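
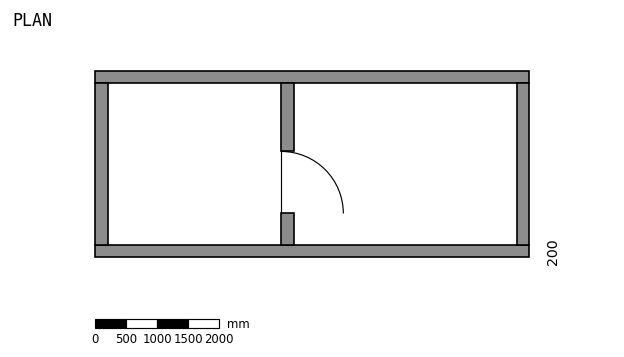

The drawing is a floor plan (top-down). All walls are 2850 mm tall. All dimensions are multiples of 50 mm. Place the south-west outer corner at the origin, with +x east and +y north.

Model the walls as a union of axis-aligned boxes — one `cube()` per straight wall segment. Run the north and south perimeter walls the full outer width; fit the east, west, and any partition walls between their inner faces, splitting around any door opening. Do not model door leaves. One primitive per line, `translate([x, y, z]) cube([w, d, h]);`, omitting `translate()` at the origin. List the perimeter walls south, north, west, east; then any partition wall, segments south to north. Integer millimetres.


cube([7000, 200, 2850]);
translate([0, 2800, 0]) cube([7000, 200, 2850]);
translate([0, 200, 0]) cube([200, 2600, 2850]);
translate([6800, 200, 0]) cube([200, 2600, 2850]);
translate([3000, 200, 0]) cube([200, 500, 2850]);
translate([3000, 1700, 0]) cube([200, 1100, 2850]);


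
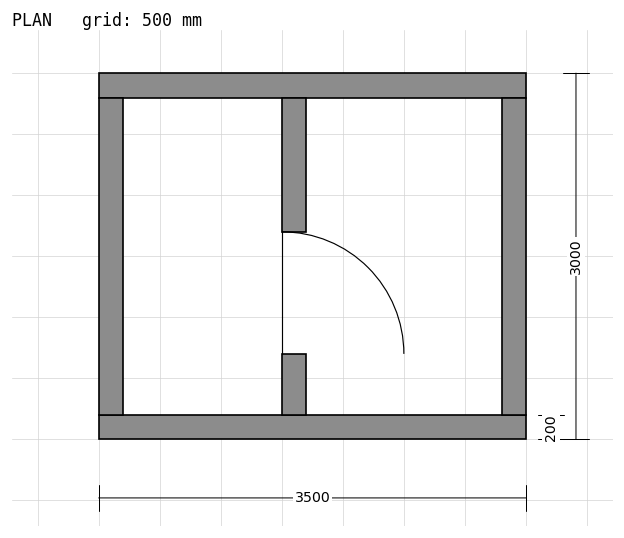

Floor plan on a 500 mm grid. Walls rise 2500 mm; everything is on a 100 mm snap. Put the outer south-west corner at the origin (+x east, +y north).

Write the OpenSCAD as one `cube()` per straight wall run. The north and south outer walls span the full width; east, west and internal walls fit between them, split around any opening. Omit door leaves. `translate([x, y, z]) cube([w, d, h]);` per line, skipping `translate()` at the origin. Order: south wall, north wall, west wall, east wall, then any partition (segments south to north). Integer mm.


cube([3500, 200, 2500]);
translate([0, 2800, 0]) cube([3500, 200, 2500]);
translate([0, 200, 0]) cube([200, 2600, 2500]);
translate([3300, 200, 0]) cube([200, 2600, 2500]);
translate([1500, 200, 0]) cube([200, 500, 2500]);
translate([1500, 1700, 0]) cube([200, 1100, 2500]);


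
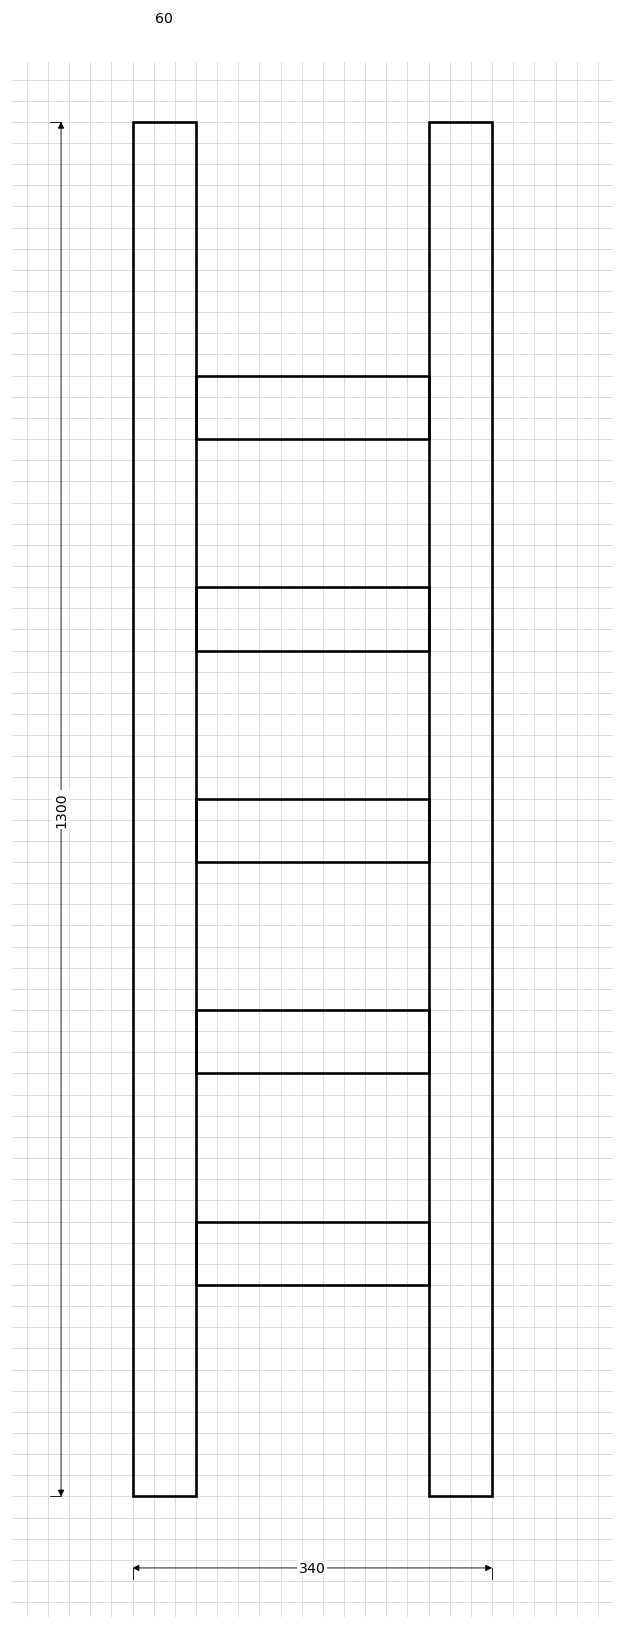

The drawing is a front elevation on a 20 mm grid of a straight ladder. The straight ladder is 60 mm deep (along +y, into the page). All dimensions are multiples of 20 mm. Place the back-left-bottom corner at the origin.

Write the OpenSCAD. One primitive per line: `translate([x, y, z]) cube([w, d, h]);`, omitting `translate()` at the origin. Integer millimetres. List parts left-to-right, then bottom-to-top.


cube([60, 60, 1300]);
translate([60, 0, 200]) cube([220, 60, 60]);
translate([60, 0, 400]) cube([220, 60, 60]);
translate([60, 0, 600]) cube([220, 60, 60]);
translate([60, 0, 800]) cube([220, 60, 60]);
translate([60, 0, 1000]) cube([220, 60, 60]);
translate([280, 0, 0]) cube([60, 60, 1300]);


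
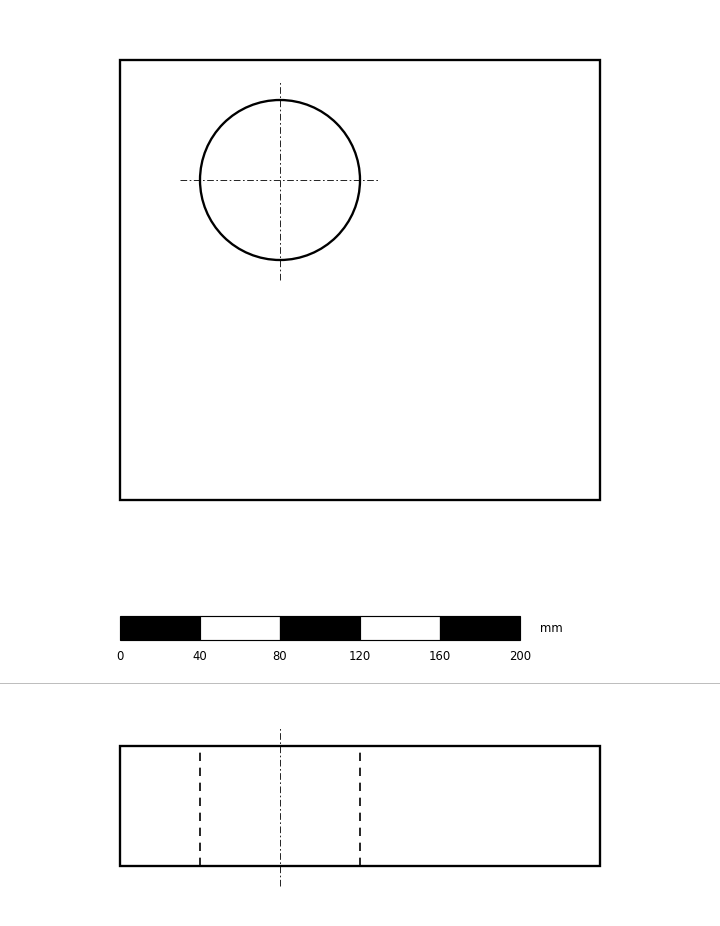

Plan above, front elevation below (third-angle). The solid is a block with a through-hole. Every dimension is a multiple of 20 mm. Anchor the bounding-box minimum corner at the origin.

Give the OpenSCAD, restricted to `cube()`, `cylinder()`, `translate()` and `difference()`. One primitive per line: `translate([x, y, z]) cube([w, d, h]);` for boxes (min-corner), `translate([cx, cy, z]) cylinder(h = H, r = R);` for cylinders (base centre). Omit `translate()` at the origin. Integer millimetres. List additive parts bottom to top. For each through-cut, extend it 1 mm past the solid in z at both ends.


difference() {
  cube([240, 220, 60]);
  translate([80, 160, -1]) cylinder(h = 62, r = 40);
}


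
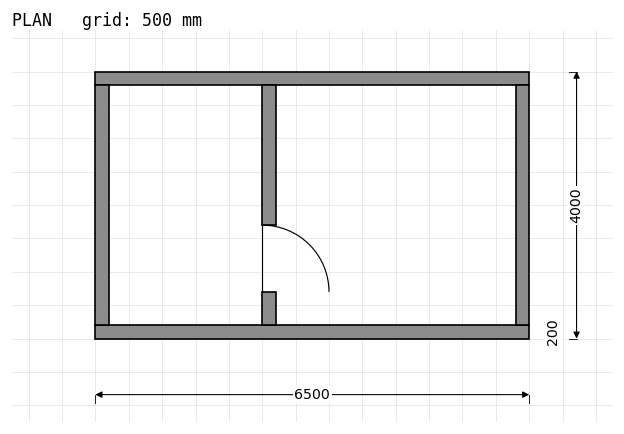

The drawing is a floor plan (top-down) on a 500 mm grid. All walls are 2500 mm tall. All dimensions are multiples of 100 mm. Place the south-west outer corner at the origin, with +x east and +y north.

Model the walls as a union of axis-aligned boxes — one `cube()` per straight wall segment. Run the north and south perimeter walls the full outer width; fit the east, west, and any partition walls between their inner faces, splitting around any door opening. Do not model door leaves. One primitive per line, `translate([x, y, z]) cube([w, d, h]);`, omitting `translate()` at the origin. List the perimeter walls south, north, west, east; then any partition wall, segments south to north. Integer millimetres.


cube([6500, 200, 2500]);
translate([0, 3800, 0]) cube([6500, 200, 2500]);
translate([0, 200, 0]) cube([200, 3600, 2500]);
translate([6300, 200, 0]) cube([200, 3600, 2500]);
translate([2500, 200, 0]) cube([200, 500, 2500]);
translate([2500, 1700, 0]) cube([200, 2100, 2500]);


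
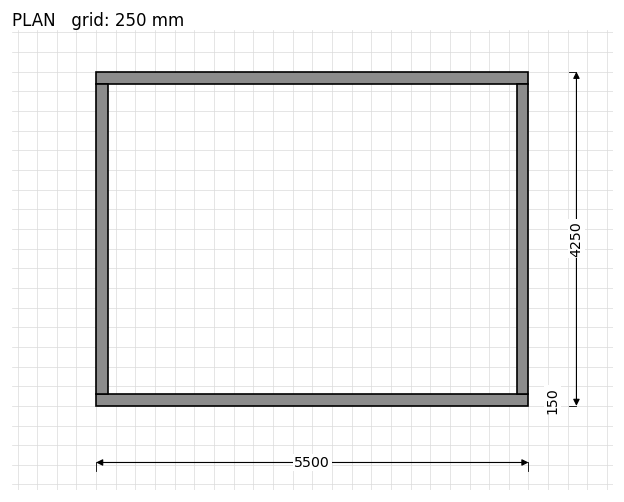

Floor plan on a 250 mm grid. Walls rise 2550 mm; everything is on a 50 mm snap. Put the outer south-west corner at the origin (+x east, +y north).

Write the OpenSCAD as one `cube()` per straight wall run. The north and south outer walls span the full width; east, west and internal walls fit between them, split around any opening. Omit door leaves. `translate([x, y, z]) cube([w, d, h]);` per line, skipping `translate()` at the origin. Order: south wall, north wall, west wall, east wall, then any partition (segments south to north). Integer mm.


cube([5500, 150, 2550]);
translate([0, 4100, 0]) cube([5500, 150, 2550]);
translate([0, 150, 0]) cube([150, 3950, 2550]);
translate([5350, 150, 0]) cube([150, 3950, 2550]);


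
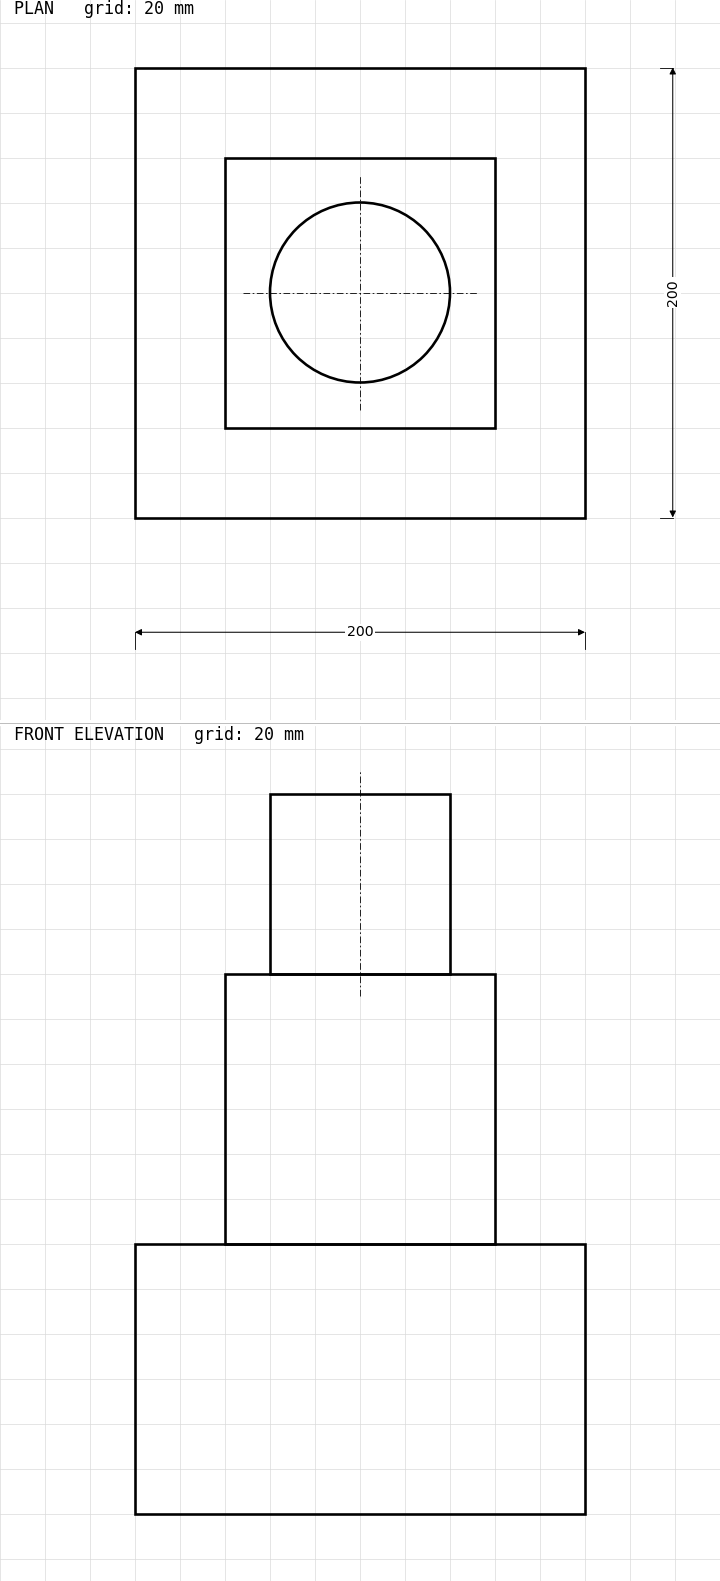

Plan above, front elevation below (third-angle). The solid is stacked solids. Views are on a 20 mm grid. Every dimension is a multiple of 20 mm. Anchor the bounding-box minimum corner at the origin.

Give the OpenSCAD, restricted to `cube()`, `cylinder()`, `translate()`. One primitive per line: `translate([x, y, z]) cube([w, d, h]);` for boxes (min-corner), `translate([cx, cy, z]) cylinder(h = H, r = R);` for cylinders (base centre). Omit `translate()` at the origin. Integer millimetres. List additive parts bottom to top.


cube([200, 200, 120]);
translate([40, 40, 120]) cube([120, 120, 120]);
translate([100, 100, 240]) cylinder(h = 80, r = 40);


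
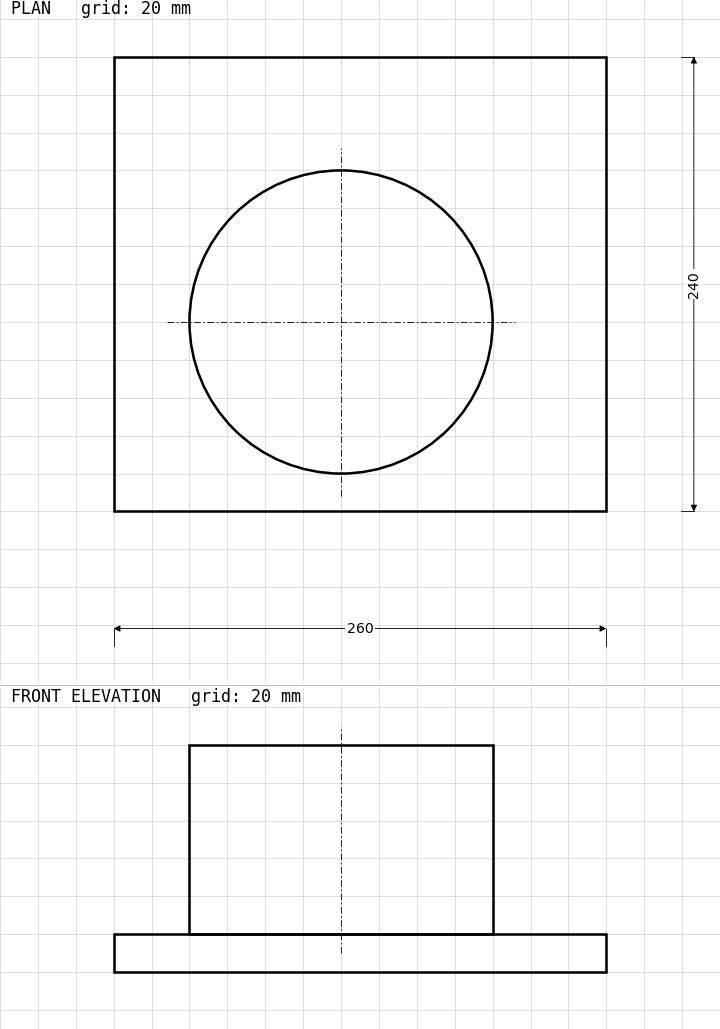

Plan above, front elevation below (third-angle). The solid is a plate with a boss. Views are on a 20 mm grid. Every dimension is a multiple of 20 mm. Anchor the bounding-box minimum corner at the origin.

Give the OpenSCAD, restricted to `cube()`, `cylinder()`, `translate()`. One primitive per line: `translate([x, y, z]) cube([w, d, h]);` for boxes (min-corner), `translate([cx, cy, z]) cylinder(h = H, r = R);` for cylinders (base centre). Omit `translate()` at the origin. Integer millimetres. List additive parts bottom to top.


cube([260, 240, 20]);
translate([120, 100, 20]) cylinder(h = 100, r = 80);


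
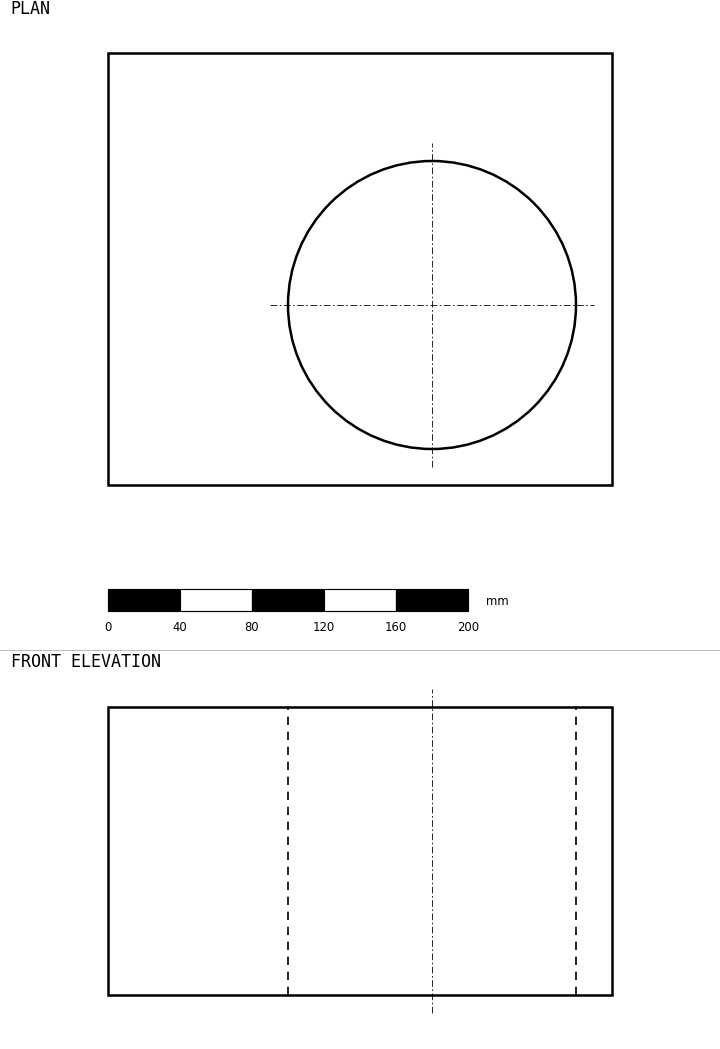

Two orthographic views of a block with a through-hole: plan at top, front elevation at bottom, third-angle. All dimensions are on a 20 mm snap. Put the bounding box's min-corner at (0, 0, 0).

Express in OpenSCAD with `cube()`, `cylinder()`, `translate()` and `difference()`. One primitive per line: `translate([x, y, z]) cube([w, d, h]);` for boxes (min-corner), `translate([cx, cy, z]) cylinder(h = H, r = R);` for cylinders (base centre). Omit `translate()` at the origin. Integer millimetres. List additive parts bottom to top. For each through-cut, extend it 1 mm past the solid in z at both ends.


difference() {
  cube([280, 240, 160]);
  translate([180, 100, -1]) cylinder(h = 162, r = 80);
}


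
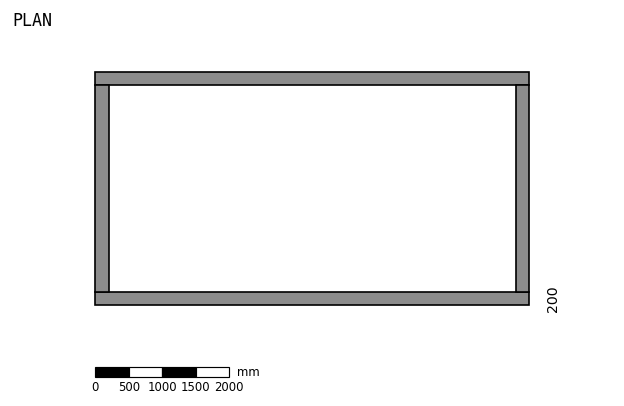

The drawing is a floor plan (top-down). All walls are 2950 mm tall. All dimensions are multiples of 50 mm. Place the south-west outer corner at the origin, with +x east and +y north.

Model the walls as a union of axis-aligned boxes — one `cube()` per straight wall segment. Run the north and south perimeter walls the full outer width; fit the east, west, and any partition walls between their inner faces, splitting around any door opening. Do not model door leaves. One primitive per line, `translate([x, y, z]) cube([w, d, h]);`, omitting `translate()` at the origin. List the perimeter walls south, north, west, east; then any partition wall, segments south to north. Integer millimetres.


cube([6500, 200, 2950]);
translate([0, 3300, 0]) cube([6500, 200, 2950]);
translate([0, 200, 0]) cube([200, 3100, 2950]);
translate([6300, 200, 0]) cube([200, 3100, 2950]);


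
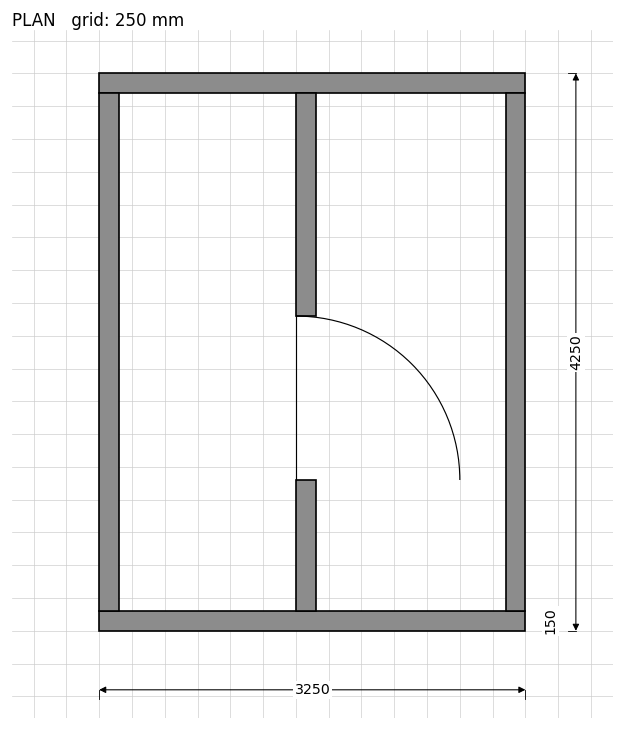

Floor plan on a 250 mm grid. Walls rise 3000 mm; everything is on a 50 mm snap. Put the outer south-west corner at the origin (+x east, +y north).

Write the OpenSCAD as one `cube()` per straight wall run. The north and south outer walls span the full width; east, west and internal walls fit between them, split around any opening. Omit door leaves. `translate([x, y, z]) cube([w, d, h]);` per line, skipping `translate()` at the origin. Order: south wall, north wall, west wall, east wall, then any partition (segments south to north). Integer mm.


cube([3250, 150, 3000]);
translate([0, 4100, 0]) cube([3250, 150, 3000]);
translate([0, 150, 0]) cube([150, 3950, 3000]);
translate([3100, 150, 0]) cube([150, 3950, 3000]);
translate([1500, 150, 0]) cube([150, 1000, 3000]);
translate([1500, 2400, 0]) cube([150, 1700, 3000]);


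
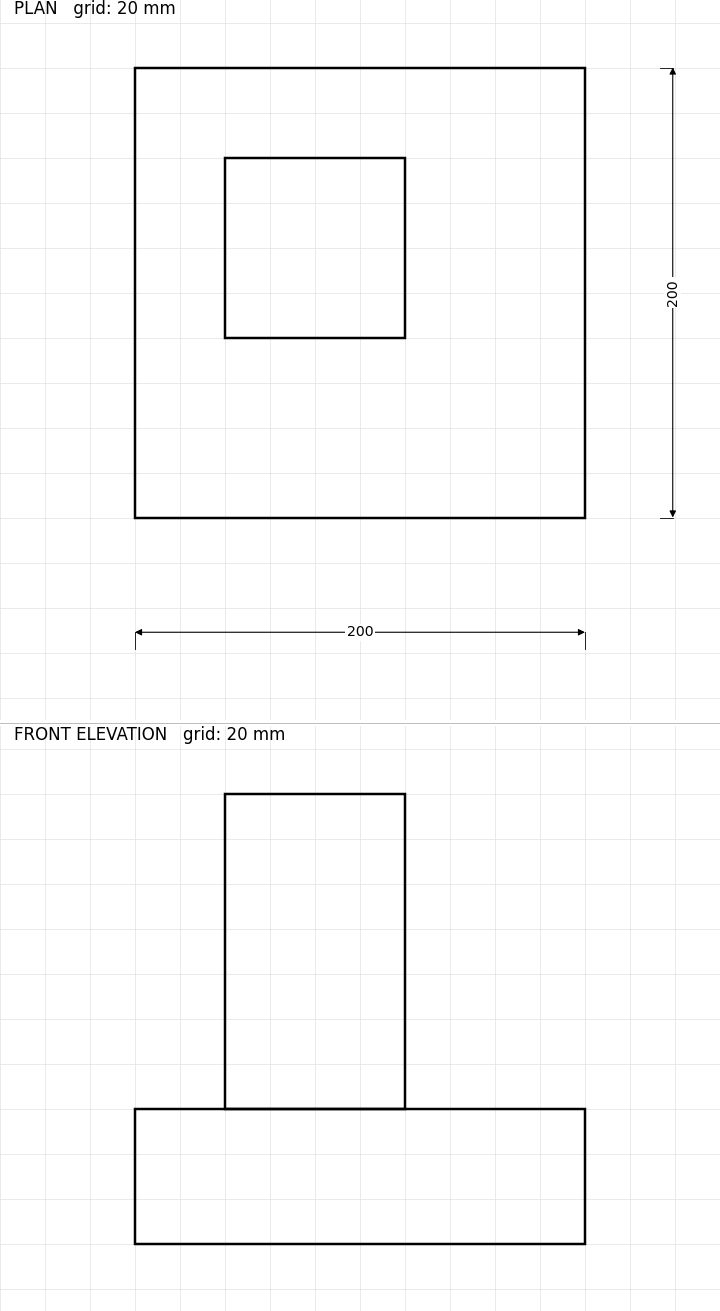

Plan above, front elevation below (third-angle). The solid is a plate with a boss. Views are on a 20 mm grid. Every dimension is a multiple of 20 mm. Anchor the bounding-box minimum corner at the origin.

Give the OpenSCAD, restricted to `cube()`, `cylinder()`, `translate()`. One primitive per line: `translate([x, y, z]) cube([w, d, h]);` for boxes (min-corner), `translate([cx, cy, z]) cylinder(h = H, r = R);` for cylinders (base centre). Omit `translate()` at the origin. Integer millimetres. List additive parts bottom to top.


cube([200, 200, 60]);
translate([40, 80, 60]) cube([80, 80, 140]);


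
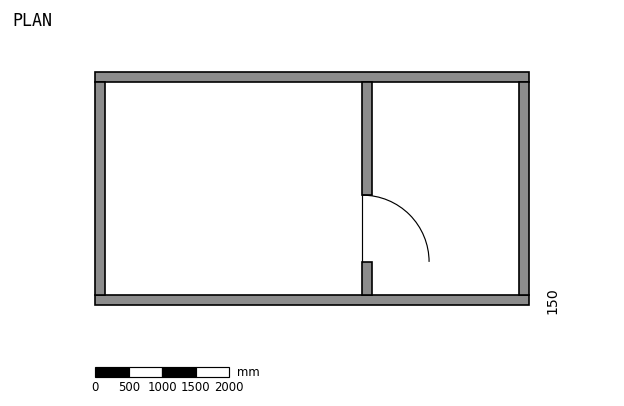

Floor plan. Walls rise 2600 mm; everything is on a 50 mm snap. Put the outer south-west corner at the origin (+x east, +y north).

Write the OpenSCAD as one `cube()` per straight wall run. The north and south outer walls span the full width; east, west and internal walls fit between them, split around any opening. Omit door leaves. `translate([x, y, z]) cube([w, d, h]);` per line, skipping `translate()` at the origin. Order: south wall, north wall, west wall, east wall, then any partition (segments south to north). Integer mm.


cube([6500, 150, 2600]);
translate([0, 3350, 0]) cube([6500, 150, 2600]);
translate([0, 150, 0]) cube([150, 3200, 2600]);
translate([6350, 150, 0]) cube([150, 3200, 2600]);
translate([4000, 150, 0]) cube([150, 500, 2600]);
translate([4000, 1650, 0]) cube([150, 1700, 2600]);


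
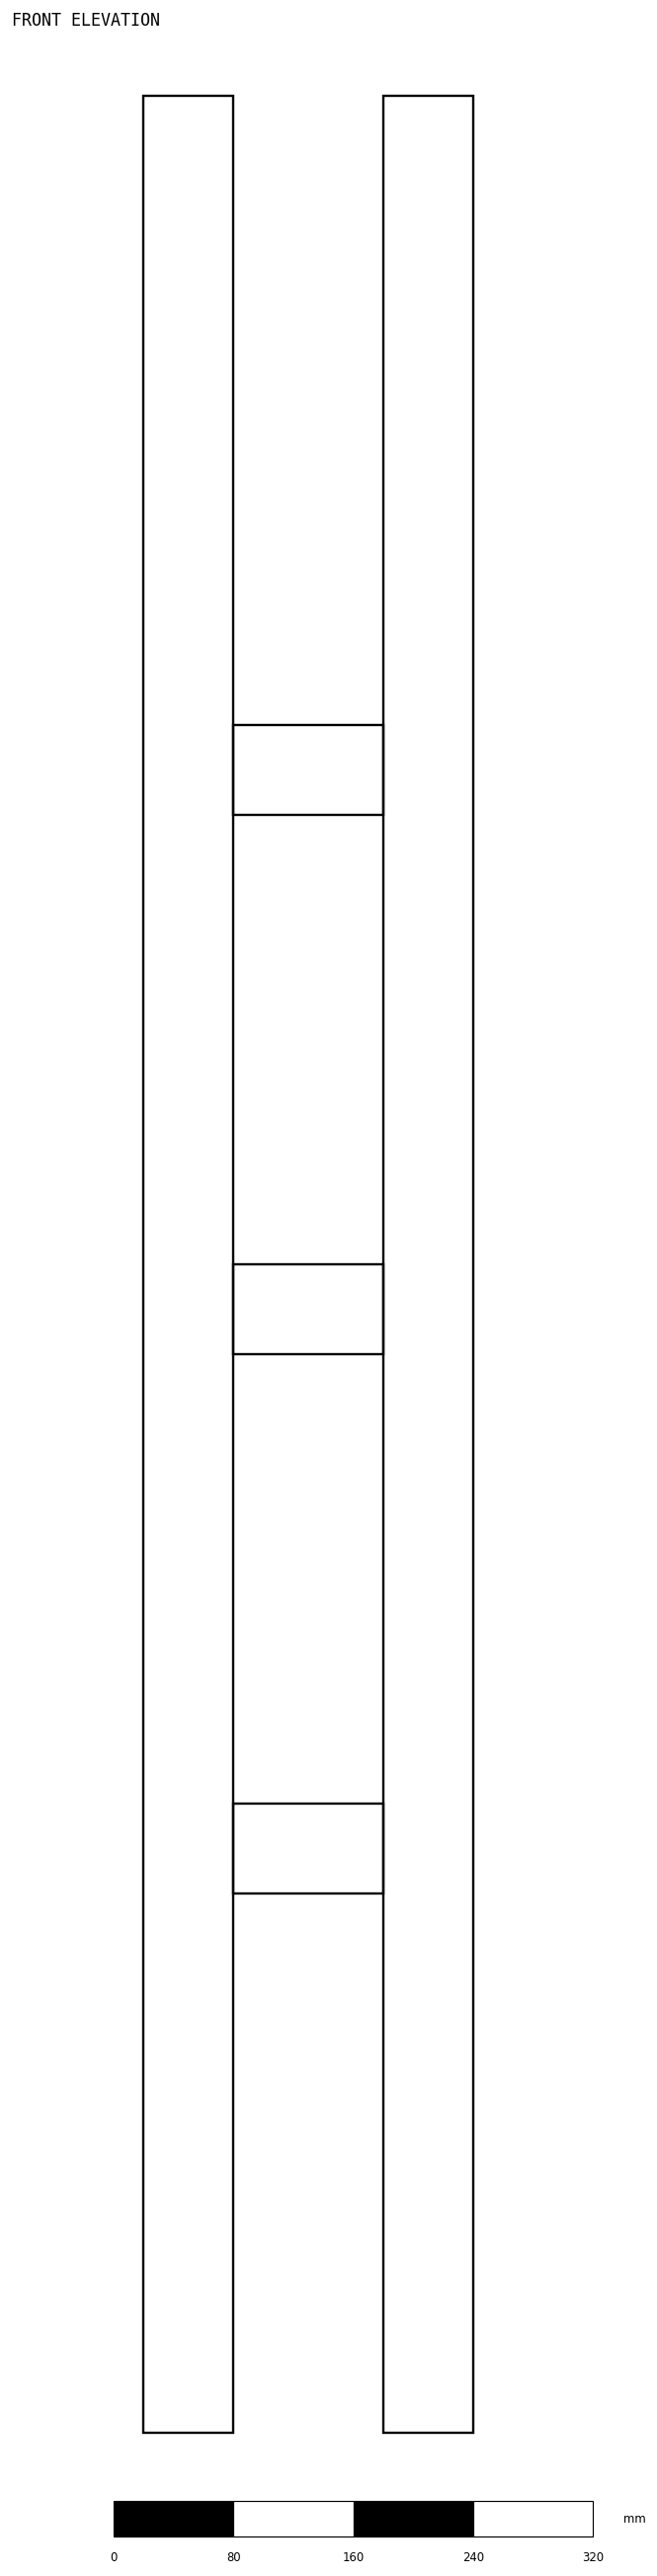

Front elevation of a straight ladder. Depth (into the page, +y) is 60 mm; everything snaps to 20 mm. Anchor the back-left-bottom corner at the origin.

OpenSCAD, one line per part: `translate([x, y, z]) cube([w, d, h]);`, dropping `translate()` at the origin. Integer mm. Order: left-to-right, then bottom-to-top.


cube([60, 60, 1560]);
translate([60, 0, 360]) cube([100, 60, 60]);
translate([60, 0, 720]) cube([100, 60, 60]);
translate([60, 0, 1080]) cube([100, 60, 60]);
translate([160, 0, 0]) cube([60, 60, 1560]);


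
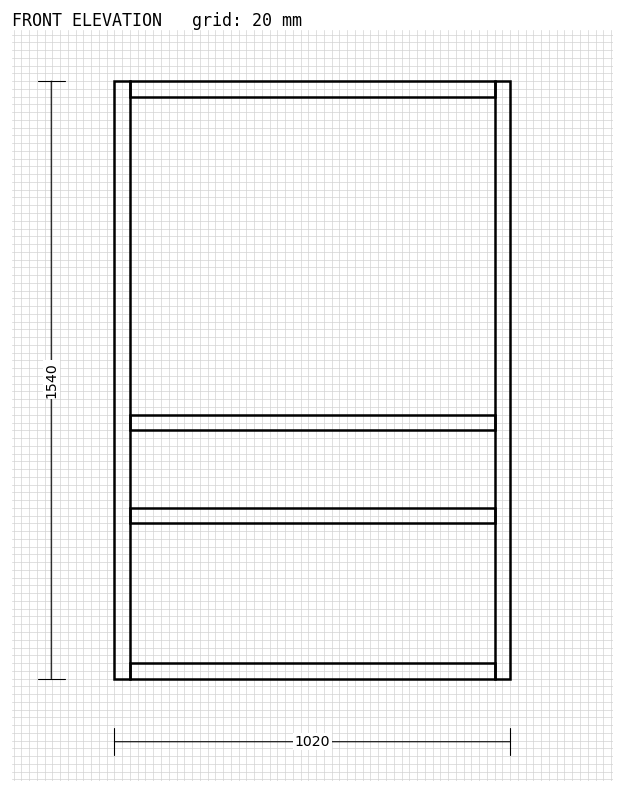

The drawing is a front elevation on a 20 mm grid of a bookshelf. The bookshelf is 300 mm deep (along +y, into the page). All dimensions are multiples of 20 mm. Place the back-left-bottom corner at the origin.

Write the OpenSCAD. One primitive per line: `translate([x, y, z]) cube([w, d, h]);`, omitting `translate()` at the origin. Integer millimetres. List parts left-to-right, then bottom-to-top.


cube([40, 300, 1540]);
translate([40, 0, 0]) cube([940, 300, 40]);
translate([40, 0, 400]) cube([940, 300, 40]);
translate([40, 0, 640]) cube([940, 300, 40]);
translate([40, 0, 1500]) cube([940, 300, 40]);
translate([980, 0, 0]) cube([40, 300, 1540]);


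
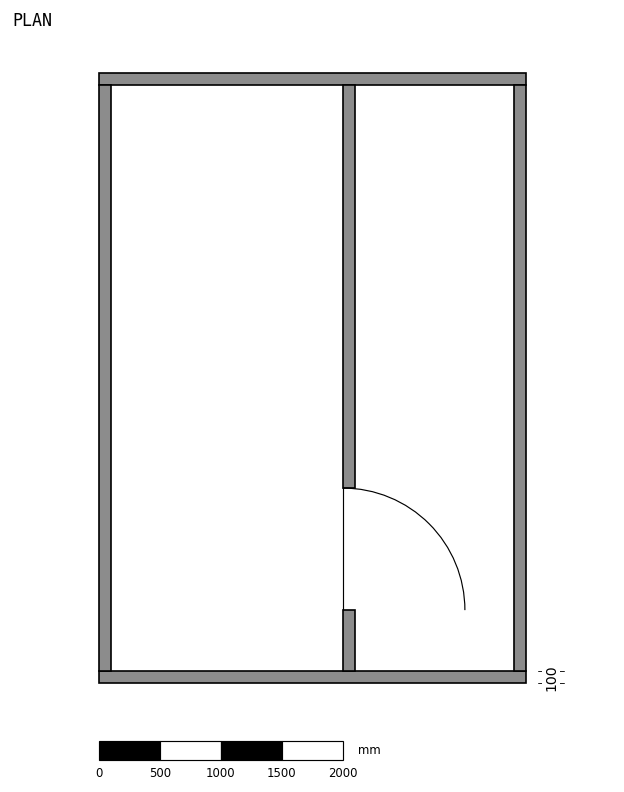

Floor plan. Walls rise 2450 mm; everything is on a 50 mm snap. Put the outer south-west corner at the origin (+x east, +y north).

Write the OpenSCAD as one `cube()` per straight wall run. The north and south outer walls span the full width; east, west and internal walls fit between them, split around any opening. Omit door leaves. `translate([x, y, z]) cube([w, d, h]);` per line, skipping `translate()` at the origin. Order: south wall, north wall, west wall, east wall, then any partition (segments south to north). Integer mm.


cube([3500, 100, 2450]);
translate([0, 4900, 0]) cube([3500, 100, 2450]);
translate([0, 100, 0]) cube([100, 4800, 2450]);
translate([3400, 100, 0]) cube([100, 4800, 2450]);
translate([2000, 100, 0]) cube([100, 500, 2450]);
translate([2000, 1600, 0]) cube([100, 3300, 2450]);


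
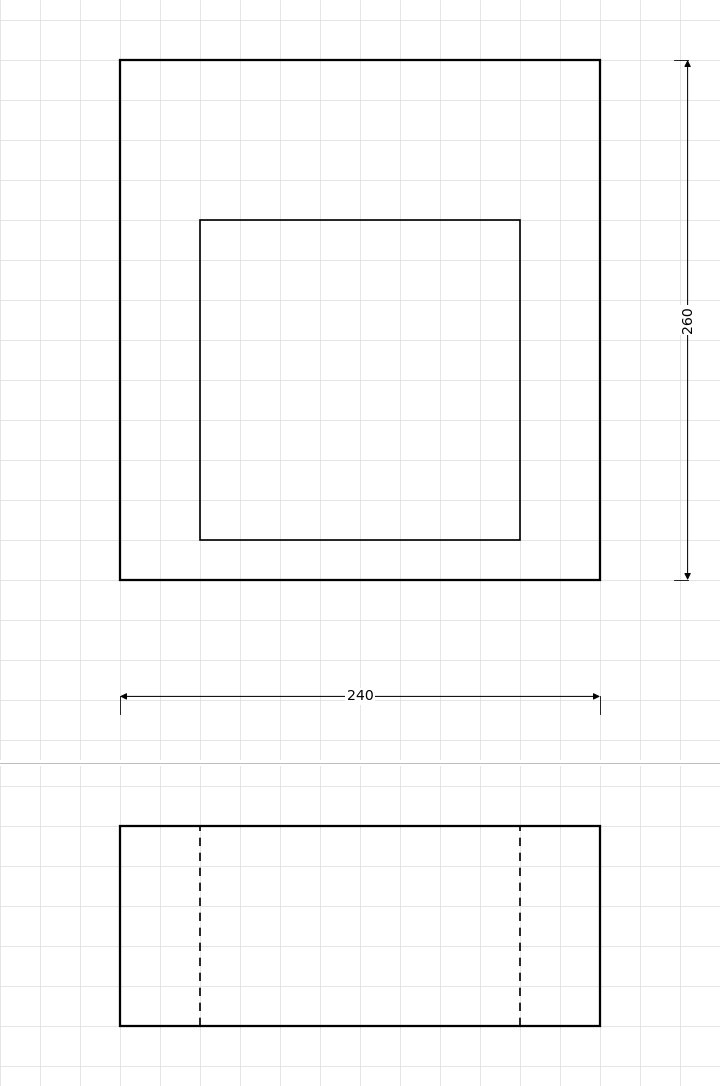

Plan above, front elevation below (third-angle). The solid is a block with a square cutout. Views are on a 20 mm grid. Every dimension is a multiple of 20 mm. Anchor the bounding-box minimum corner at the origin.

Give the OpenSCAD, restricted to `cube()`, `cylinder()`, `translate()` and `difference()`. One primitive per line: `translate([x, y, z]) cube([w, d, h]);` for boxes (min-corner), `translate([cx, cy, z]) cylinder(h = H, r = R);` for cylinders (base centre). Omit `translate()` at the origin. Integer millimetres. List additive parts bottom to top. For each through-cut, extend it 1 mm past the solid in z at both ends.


difference() {
  cube([240, 260, 100]);
  translate([40, 20, -1]) cube([160, 160, 102]);
}


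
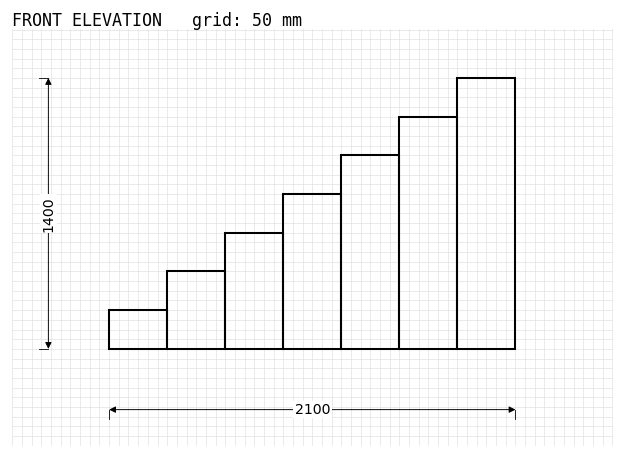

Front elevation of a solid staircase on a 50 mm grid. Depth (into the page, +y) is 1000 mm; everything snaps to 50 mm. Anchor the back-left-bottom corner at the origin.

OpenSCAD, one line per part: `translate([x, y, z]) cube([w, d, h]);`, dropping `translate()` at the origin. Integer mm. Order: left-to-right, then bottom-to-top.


cube([300, 1000, 200]);
translate([300, 0, 0]) cube([300, 1000, 400]);
translate([600, 0, 0]) cube([300, 1000, 600]);
translate([900, 0, 0]) cube([300, 1000, 800]);
translate([1200, 0, 0]) cube([300, 1000, 1000]);
translate([1500, 0, 0]) cube([300, 1000, 1200]);
translate([1800, 0, 0]) cube([300, 1000, 1400]);


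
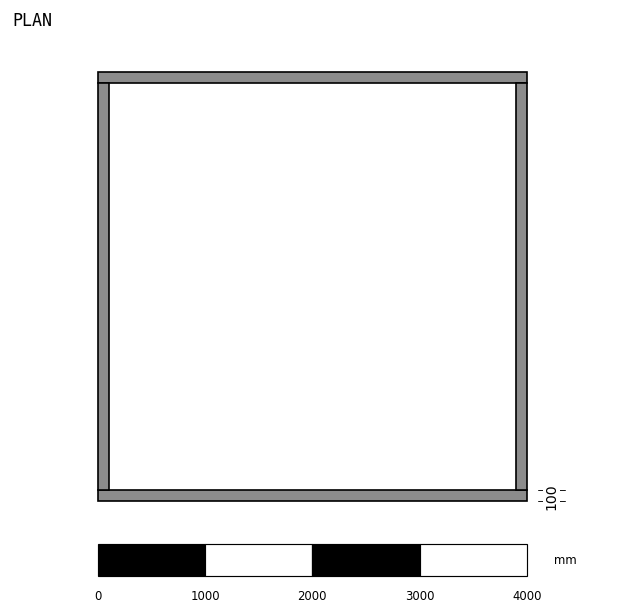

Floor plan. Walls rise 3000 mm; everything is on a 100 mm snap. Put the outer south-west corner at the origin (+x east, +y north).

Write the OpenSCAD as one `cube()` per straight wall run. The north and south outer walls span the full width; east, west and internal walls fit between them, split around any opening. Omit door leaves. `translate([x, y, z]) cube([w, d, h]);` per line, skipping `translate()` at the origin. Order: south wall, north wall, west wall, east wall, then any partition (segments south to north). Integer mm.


cube([4000, 100, 3000]);
translate([0, 3900, 0]) cube([4000, 100, 3000]);
translate([0, 100, 0]) cube([100, 3800, 3000]);
translate([3900, 100, 0]) cube([100, 3800, 3000]);


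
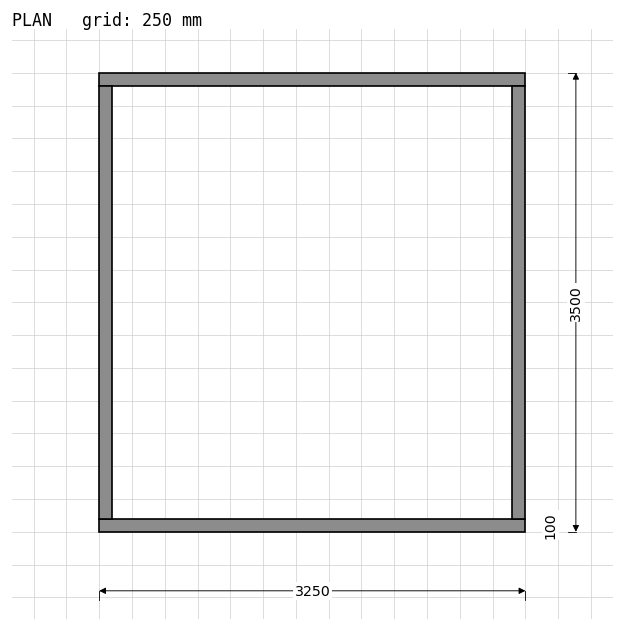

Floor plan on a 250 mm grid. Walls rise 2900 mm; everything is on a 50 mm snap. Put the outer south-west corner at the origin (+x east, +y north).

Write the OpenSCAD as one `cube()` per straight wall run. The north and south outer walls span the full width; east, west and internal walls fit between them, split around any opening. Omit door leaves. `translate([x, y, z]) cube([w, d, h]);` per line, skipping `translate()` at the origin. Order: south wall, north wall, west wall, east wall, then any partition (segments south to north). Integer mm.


cube([3250, 100, 2900]);
translate([0, 3400, 0]) cube([3250, 100, 2900]);
translate([0, 100, 0]) cube([100, 3300, 2900]);
translate([3150, 100, 0]) cube([100, 3300, 2900]);


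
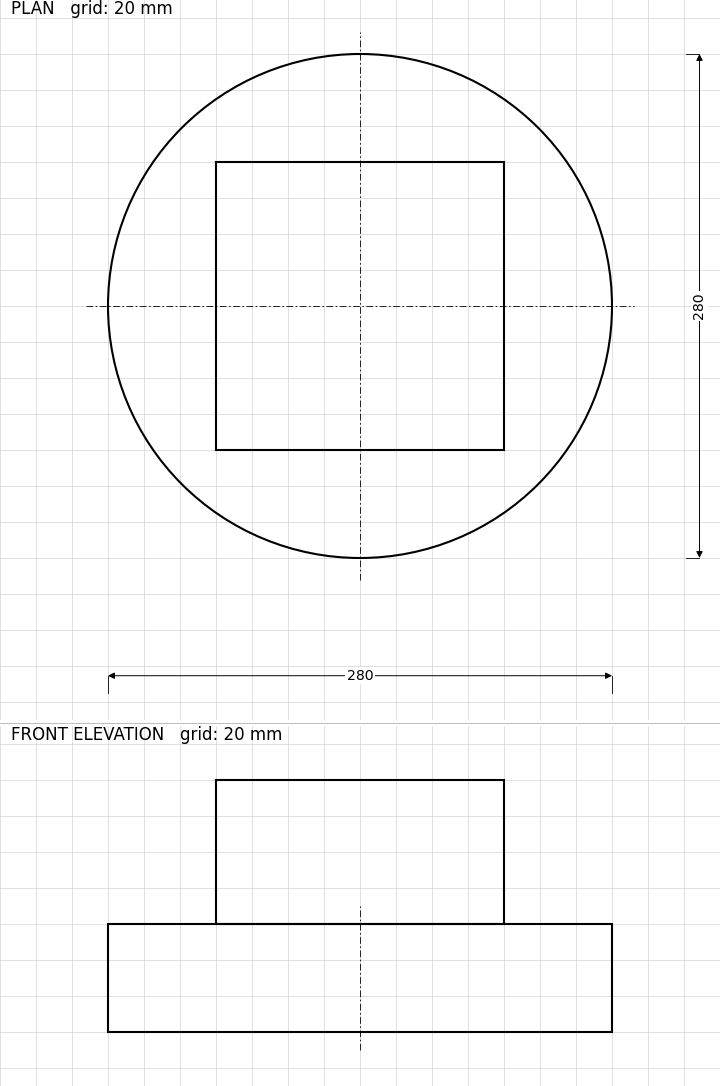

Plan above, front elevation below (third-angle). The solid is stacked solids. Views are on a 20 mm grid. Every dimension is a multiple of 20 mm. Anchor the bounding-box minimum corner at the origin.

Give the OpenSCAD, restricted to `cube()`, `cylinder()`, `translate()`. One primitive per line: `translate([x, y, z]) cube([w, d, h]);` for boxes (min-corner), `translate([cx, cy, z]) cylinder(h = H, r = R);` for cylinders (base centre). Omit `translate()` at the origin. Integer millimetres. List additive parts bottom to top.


translate([140, 140, 0]) cylinder(h = 60, r = 140);
translate([60, 60, 60]) cube([160, 160, 80]);


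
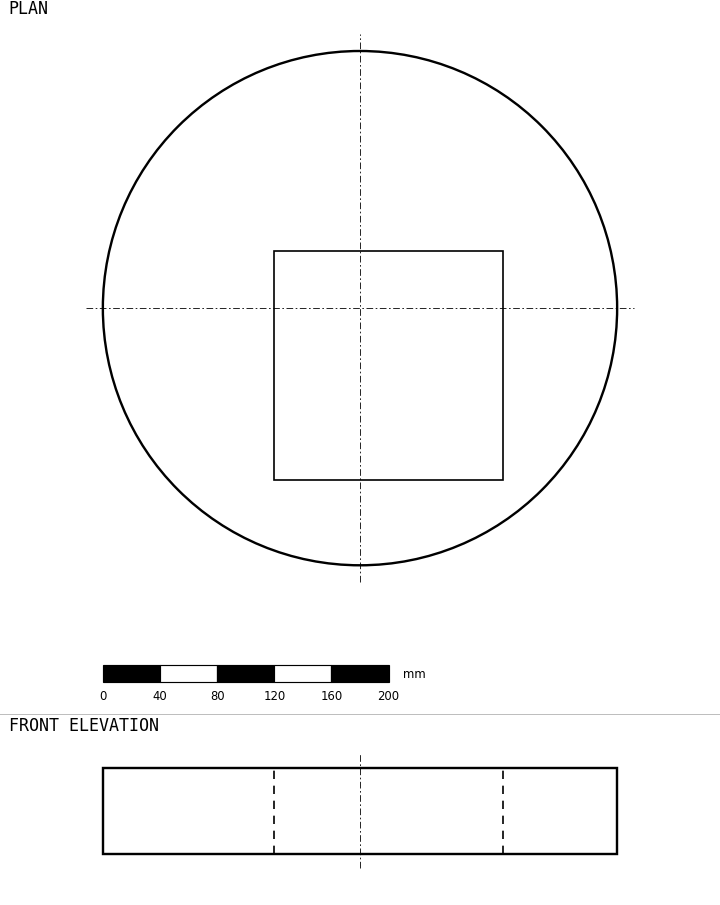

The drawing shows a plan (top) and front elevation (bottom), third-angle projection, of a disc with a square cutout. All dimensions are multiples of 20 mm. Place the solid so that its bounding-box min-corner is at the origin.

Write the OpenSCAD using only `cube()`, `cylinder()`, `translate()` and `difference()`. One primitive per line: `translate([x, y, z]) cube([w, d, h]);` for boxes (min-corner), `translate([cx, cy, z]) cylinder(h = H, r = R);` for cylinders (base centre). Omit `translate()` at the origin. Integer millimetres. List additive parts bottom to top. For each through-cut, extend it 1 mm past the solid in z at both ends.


difference() {
  translate([180, 180, 0]) cylinder(h = 60, r = 180);
  translate([120, 60, -1]) cube([160, 160, 62]);
}


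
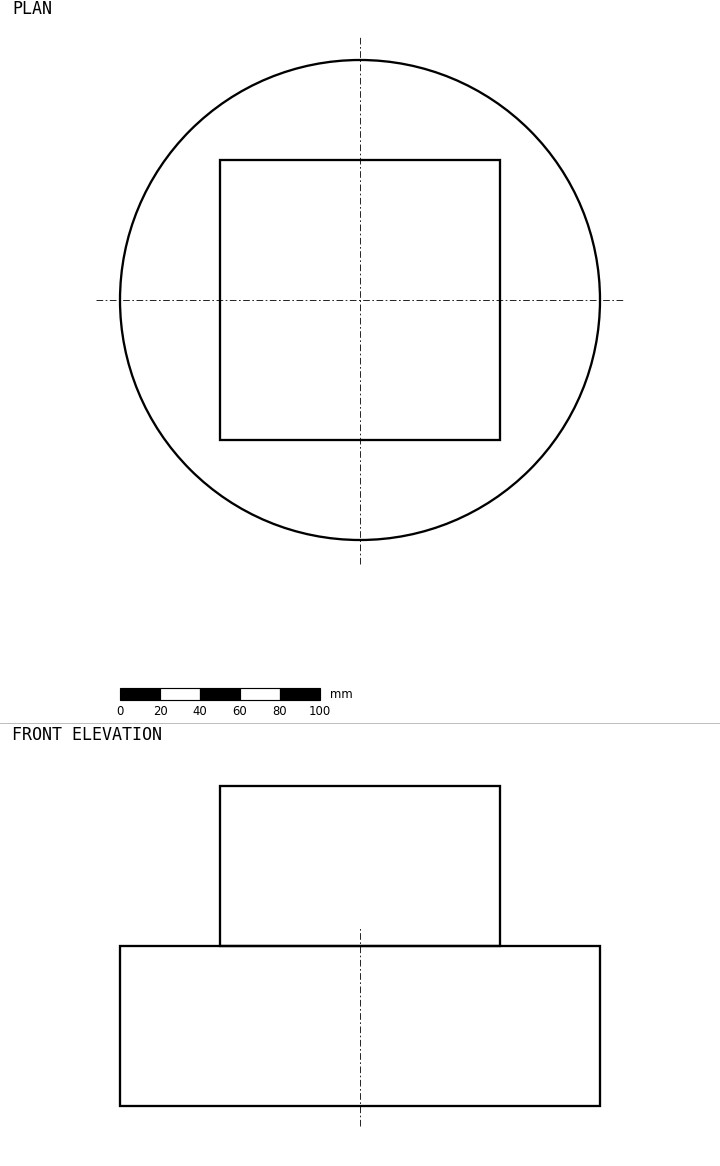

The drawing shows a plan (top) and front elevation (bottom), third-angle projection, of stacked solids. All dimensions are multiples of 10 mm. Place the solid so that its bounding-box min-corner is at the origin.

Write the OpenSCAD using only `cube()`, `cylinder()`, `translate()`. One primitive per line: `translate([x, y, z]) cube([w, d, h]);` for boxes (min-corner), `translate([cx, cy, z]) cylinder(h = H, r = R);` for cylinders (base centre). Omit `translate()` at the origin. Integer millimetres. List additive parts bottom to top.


translate([120, 120, 0]) cylinder(h = 80, r = 120);
translate([50, 50, 80]) cube([140, 140, 80]);


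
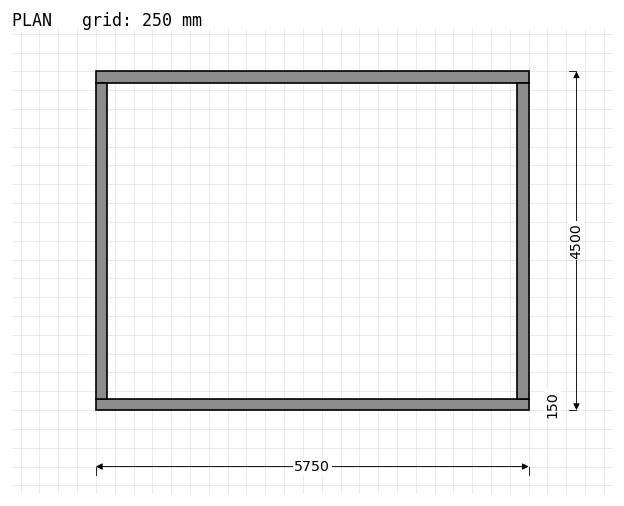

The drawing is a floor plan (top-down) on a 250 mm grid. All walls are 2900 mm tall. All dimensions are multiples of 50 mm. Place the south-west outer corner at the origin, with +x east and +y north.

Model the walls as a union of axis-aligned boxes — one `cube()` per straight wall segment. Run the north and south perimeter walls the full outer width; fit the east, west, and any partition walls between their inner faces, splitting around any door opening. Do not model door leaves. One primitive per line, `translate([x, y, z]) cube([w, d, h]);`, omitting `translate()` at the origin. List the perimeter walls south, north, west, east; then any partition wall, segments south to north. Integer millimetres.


cube([5750, 150, 2900]);
translate([0, 4350, 0]) cube([5750, 150, 2900]);
translate([0, 150, 0]) cube([150, 4200, 2900]);
translate([5600, 150, 0]) cube([150, 4200, 2900]);


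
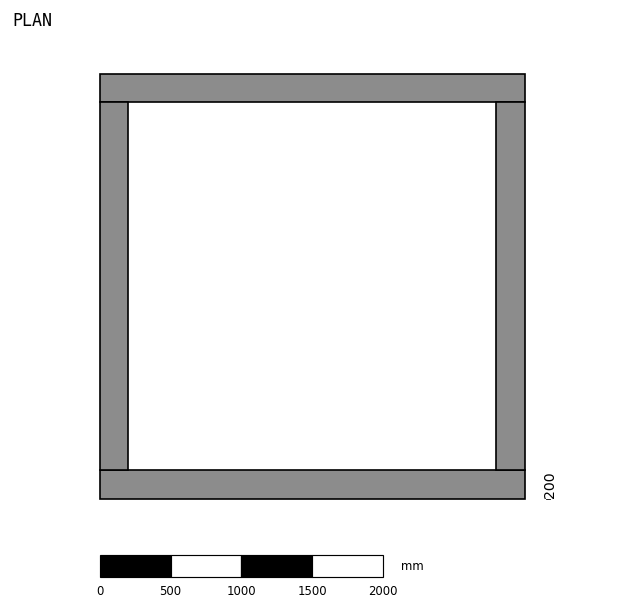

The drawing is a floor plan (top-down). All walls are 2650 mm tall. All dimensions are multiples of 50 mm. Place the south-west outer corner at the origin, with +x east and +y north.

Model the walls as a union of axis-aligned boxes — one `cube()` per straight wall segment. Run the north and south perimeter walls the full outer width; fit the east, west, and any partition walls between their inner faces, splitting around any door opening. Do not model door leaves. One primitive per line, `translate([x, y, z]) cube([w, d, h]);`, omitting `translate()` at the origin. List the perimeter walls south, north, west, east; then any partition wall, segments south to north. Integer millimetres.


cube([3000, 200, 2650]);
translate([0, 2800, 0]) cube([3000, 200, 2650]);
translate([0, 200, 0]) cube([200, 2600, 2650]);
translate([2800, 200, 0]) cube([200, 2600, 2650]);


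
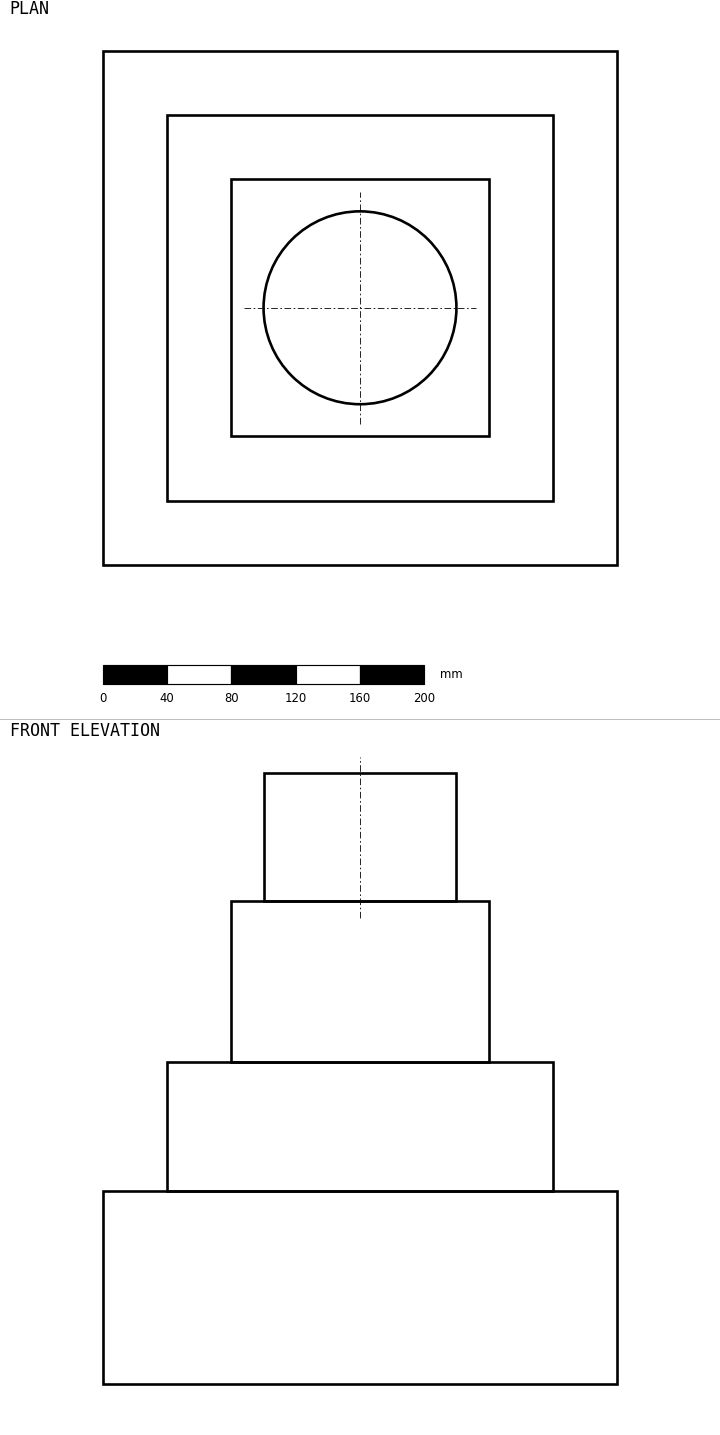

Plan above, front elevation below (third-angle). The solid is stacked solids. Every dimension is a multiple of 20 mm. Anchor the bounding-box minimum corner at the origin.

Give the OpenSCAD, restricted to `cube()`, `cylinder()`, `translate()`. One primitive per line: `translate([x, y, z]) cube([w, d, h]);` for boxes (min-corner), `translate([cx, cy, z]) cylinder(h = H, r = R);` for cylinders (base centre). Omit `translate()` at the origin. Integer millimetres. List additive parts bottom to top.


cube([320, 320, 120]);
translate([40, 40, 120]) cube([240, 240, 80]);
translate([80, 80, 200]) cube([160, 160, 100]);
translate([160, 160, 300]) cylinder(h = 80, r = 60);


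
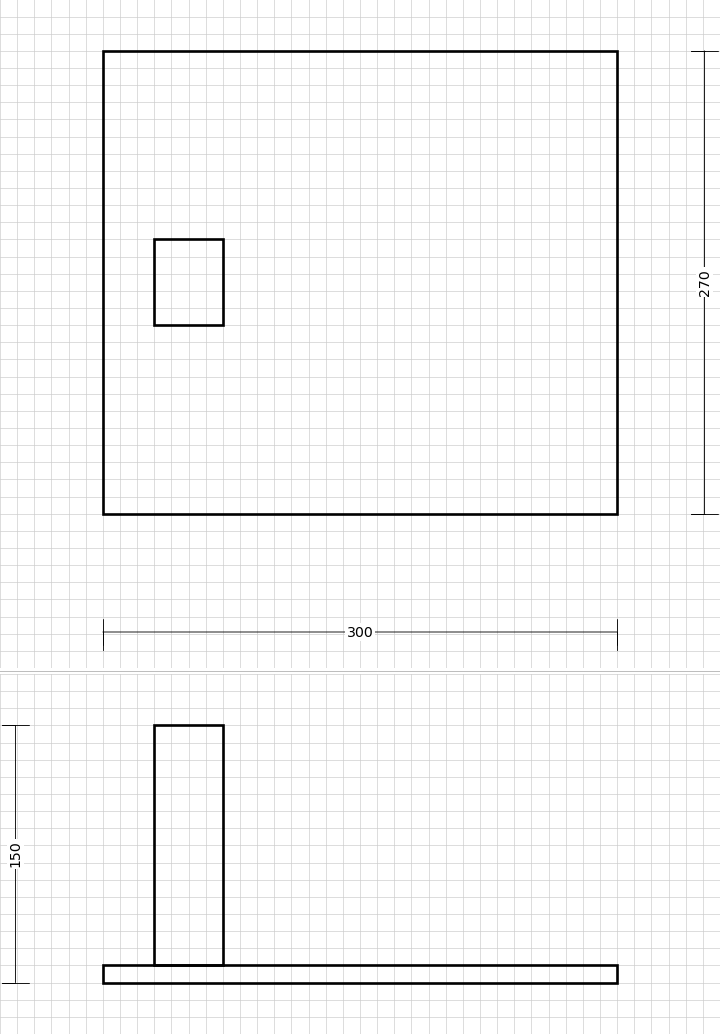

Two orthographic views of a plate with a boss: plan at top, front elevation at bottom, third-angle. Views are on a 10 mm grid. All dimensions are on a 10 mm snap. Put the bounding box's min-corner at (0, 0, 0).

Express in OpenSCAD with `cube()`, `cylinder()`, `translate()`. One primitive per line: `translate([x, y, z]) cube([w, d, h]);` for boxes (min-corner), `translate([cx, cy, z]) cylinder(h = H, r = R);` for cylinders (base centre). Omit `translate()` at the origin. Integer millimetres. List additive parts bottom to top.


cube([300, 270, 10]);
translate([30, 110, 10]) cube([40, 50, 140]);


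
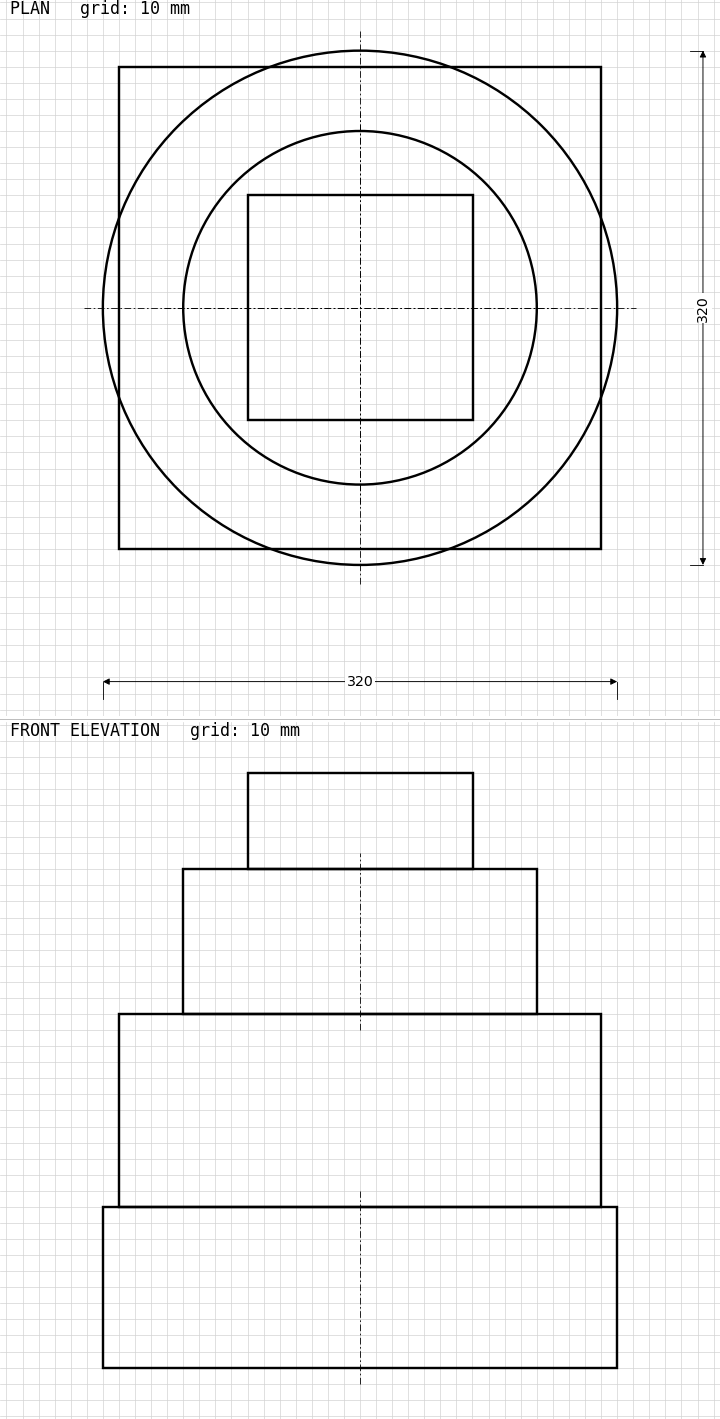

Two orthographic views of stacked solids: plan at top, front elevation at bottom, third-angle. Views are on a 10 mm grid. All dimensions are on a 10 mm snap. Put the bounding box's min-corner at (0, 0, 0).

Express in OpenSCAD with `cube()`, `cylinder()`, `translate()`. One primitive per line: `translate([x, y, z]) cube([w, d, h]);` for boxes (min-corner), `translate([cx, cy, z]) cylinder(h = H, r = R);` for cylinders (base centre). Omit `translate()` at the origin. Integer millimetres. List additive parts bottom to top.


translate([160, 160, 0]) cylinder(h = 100, r = 160);
translate([10, 10, 100]) cube([300, 300, 120]);
translate([160, 160, 220]) cylinder(h = 90, r = 110);
translate([90, 90, 310]) cube([140, 140, 60]);


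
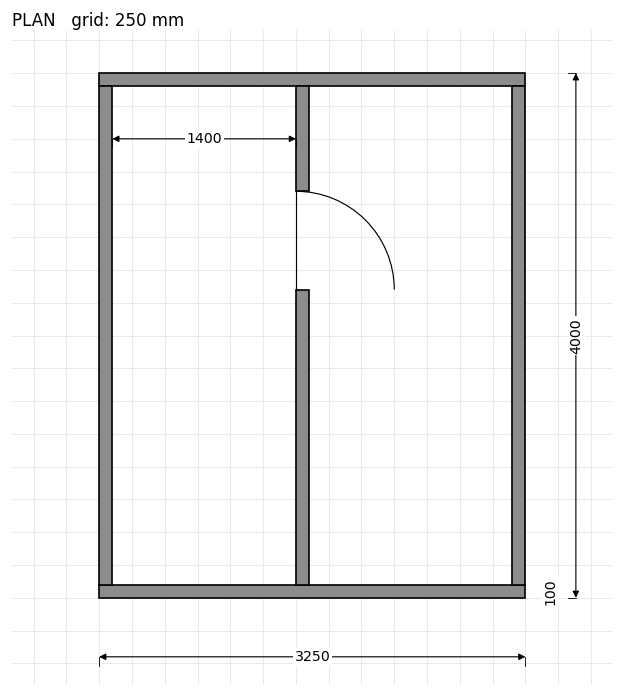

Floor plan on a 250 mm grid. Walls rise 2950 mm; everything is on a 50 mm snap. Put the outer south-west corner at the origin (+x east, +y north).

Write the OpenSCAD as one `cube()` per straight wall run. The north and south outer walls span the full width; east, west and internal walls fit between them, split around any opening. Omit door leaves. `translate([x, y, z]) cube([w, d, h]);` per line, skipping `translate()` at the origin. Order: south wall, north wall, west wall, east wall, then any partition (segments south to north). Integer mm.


cube([3250, 100, 2950]);
translate([0, 3900, 0]) cube([3250, 100, 2950]);
translate([0, 100, 0]) cube([100, 3800, 2950]);
translate([3150, 100, 0]) cube([100, 3800, 2950]);
translate([1500, 100, 0]) cube([100, 2250, 2950]);
translate([1500, 3100, 0]) cube([100, 800, 2950]);


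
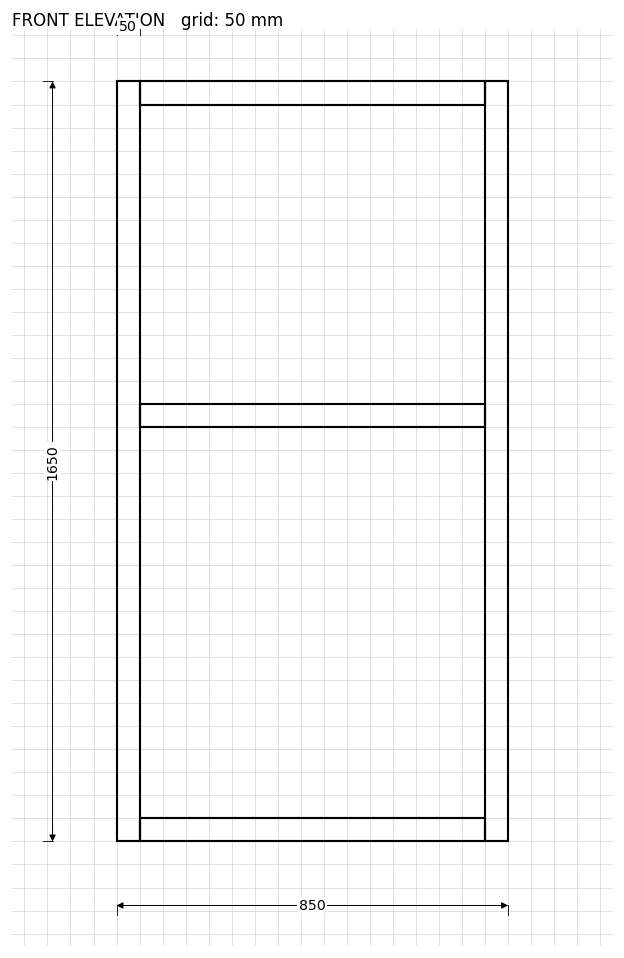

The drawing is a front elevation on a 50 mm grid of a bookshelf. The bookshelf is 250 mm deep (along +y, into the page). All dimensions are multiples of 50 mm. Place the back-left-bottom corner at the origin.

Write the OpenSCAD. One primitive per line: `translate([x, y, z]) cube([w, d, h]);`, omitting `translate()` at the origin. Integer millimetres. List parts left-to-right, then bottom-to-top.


cube([50, 250, 1650]);
translate([50, 0, 0]) cube([750, 250, 50]);
translate([50, 0, 900]) cube([750, 250, 50]);
translate([50, 0, 1600]) cube([750, 250, 50]);
translate([800, 0, 0]) cube([50, 250, 1650]);


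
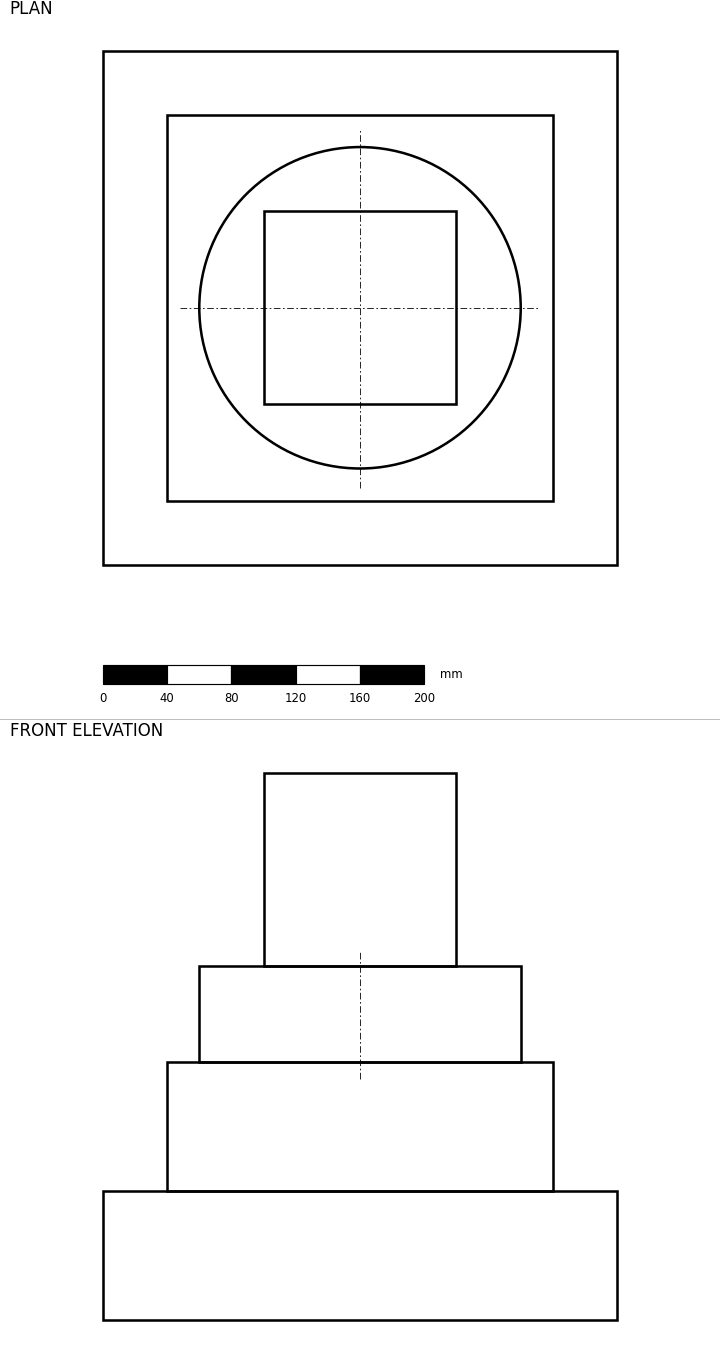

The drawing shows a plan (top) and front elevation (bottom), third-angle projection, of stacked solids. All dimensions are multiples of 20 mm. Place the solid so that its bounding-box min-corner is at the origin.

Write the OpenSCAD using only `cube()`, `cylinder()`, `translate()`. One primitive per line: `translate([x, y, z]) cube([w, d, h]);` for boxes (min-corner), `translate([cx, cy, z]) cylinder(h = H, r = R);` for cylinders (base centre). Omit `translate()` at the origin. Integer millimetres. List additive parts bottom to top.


cube([320, 320, 80]);
translate([40, 40, 80]) cube([240, 240, 80]);
translate([160, 160, 160]) cylinder(h = 60, r = 100);
translate([100, 100, 220]) cube([120, 120, 120]);


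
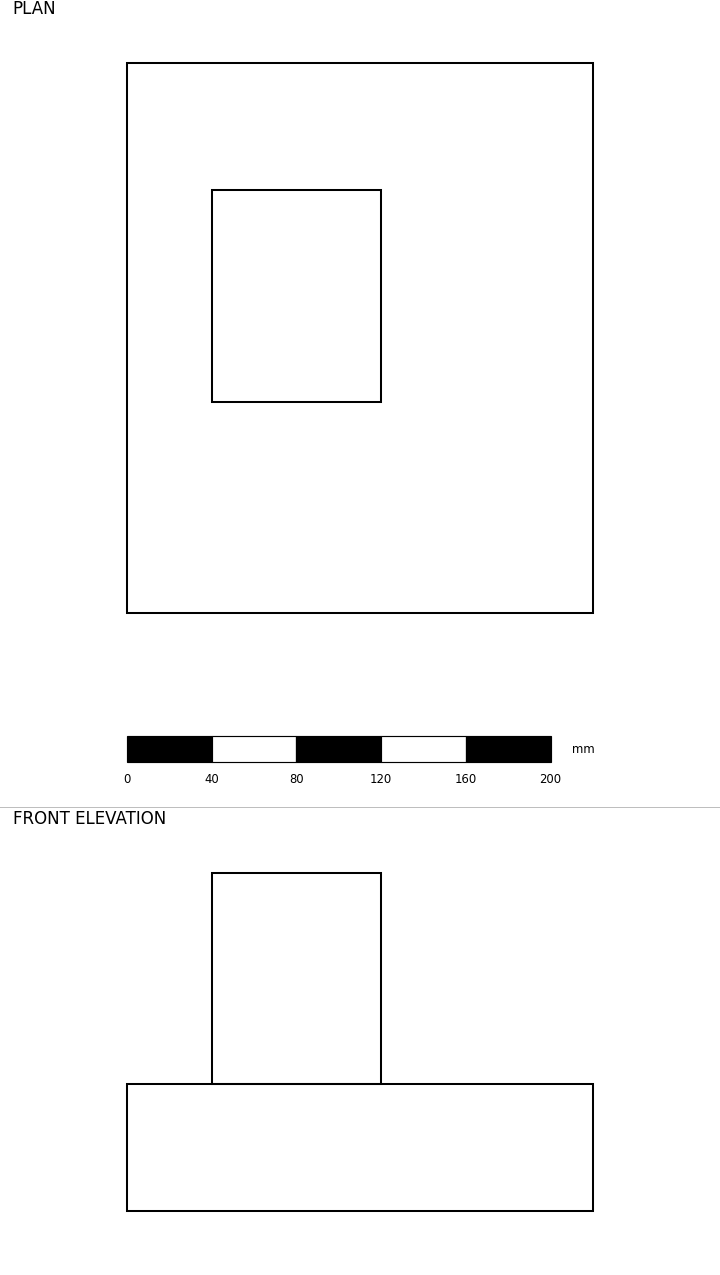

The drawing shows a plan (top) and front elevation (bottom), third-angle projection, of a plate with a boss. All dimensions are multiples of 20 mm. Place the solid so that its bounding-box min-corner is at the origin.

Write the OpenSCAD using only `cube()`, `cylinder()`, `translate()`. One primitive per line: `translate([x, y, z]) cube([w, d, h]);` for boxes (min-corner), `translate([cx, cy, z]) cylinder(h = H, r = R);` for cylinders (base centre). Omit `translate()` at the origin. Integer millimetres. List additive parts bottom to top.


cube([220, 260, 60]);
translate([40, 100, 60]) cube([80, 100, 100]);


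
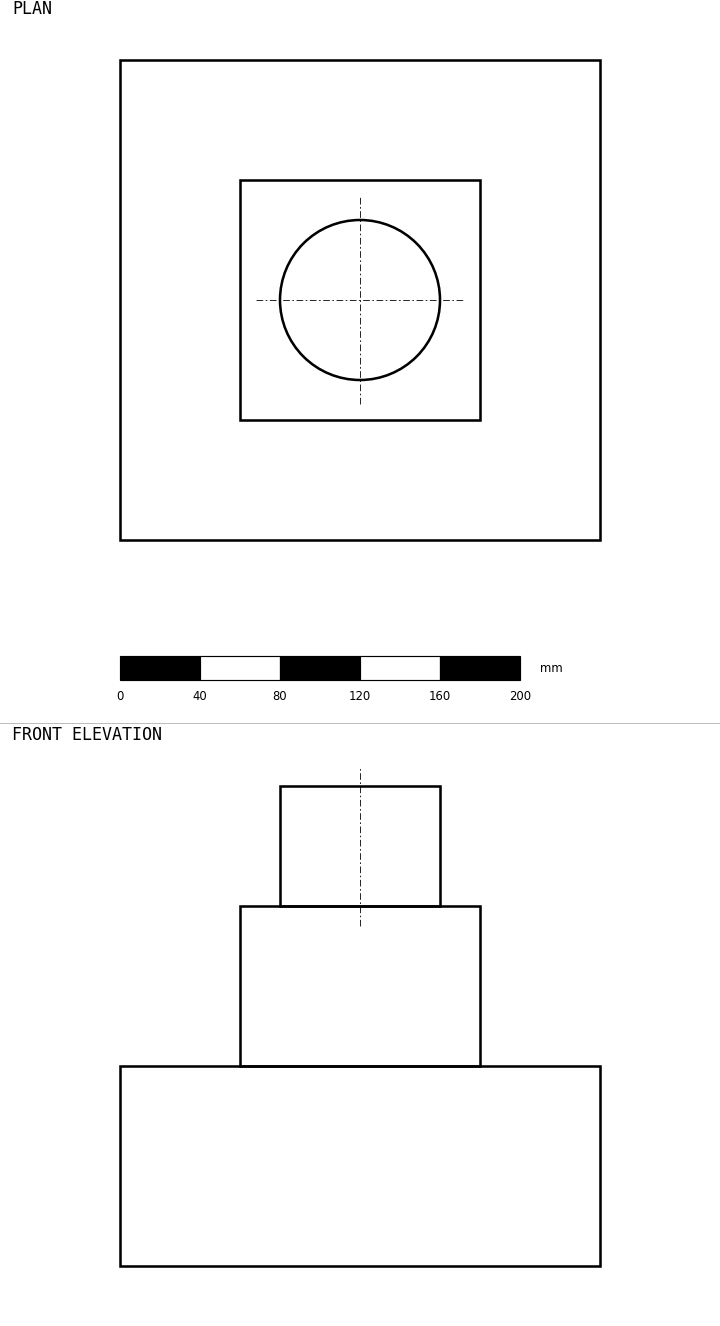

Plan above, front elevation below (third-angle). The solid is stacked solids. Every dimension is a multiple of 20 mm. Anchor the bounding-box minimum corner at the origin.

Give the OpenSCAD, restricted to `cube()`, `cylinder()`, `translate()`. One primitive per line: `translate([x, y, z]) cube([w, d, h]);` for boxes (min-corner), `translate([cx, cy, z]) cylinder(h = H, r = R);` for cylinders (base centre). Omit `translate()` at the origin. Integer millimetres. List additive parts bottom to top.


cube([240, 240, 100]);
translate([60, 60, 100]) cube([120, 120, 80]);
translate([120, 120, 180]) cylinder(h = 60, r = 40);


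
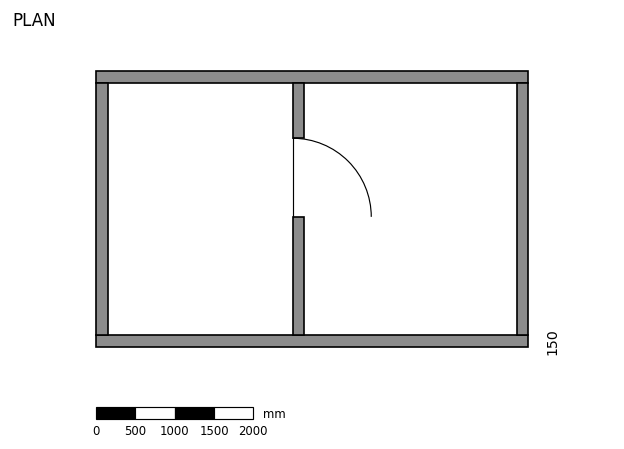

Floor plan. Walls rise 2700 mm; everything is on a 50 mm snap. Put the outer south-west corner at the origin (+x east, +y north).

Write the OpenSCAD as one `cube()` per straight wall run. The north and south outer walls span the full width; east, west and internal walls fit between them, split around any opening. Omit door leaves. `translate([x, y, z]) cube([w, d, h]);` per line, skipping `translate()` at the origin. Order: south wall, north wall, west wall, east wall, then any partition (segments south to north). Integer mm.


cube([5500, 150, 2700]);
translate([0, 3350, 0]) cube([5500, 150, 2700]);
translate([0, 150, 0]) cube([150, 3200, 2700]);
translate([5350, 150, 0]) cube([150, 3200, 2700]);
translate([2500, 150, 0]) cube([150, 1500, 2700]);
translate([2500, 2650, 0]) cube([150, 700, 2700]);


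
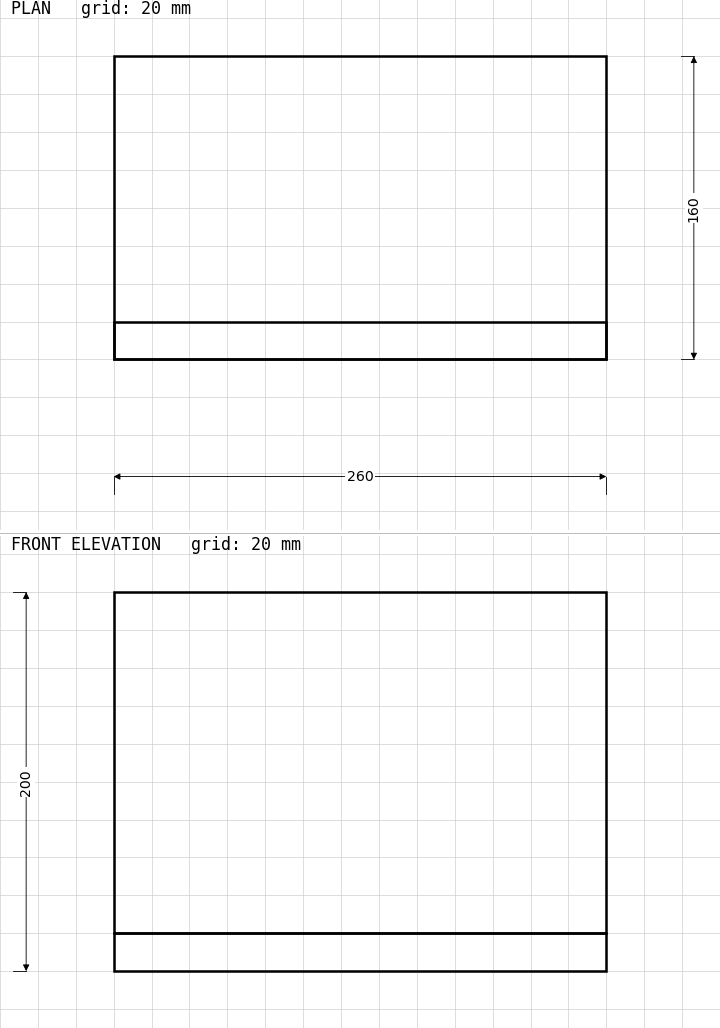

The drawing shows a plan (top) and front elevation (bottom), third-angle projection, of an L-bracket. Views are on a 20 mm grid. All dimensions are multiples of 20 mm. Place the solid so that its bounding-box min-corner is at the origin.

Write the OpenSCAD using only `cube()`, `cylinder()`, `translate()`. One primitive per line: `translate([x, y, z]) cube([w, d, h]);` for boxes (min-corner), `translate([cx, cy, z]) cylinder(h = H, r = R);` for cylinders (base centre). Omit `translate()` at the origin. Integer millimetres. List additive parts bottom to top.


cube([260, 160, 20]);
translate([0, 0, 20]) cube([260, 20, 180]);
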